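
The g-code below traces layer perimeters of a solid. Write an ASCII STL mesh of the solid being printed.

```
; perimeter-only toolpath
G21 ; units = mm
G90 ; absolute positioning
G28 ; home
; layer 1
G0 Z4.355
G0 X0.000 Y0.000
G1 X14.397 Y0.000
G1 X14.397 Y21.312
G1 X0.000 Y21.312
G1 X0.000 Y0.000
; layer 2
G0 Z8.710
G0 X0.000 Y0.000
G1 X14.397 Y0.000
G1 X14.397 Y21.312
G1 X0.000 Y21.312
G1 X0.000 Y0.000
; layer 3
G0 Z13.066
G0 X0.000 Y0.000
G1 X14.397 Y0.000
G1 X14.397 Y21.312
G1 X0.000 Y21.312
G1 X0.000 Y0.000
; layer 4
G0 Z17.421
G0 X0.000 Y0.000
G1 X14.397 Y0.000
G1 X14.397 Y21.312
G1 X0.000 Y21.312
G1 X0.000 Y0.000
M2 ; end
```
solid part
  facet normal 0.0000 0.0000 -1.0000
    outer loop
      vertex 14.397 21.312 0.000
      vertex 14.397 0.000 0.000
      vertex 0.000 0.000 0.000
    endloop
  endfacet
  facet normal 0.0000 0.0000 -1.0000
    outer loop
      vertex 0.000 21.312 0.000
      vertex 14.397 21.312 0.000
      vertex 0.000 0.000 0.000
    endloop
  endfacet
  facet normal 0.0000 0.0000 1.0000
    outer loop
      vertex 0.000 0.000 17.421
      vertex 14.397 0.000 17.421
      vertex 14.397 21.312 17.421
    endloop
  endfacet
  facet normal 0.0000 0.0000 1.0000
    outer loop
      vertex 0.000 0.000 17.421
      vertex 14.397 21.312 17.421
      vertex 0.000 21.312 17.421
    endloop
  endfacet
  facet normal 0.0000 -1.0000 0.0000
    outer loop
      vertex 0.000 0.000 0.000
      vertex 14.397 0.000 0.000
      vertex 14.397 0.000 17.421
    endloop
  endfacet
  facet normal 0.0000 -1.0000 0.0000
    outer loop
      vertex 0.000 0.000 0.000
      vertex 14.397 0.000 17.421
      vertex 0.000 0.000 17.421
    endloop
  endfacet
  facet normal 0.0000 1.0000 0.0000
    outer loop
      vertex 14.397 21.312 17.421
      vertex 14.397 21.312 0.000
      vertex 0.000 21.312 0.000
    endloop
  endfacet
  facet normal 0.0000 1.0000 0.0000
    outer loop
      vertex 0.000 21.312 17.421
      vertex 14.397 21.312 17.421
      vertex 0.000 21.312 0.000
    endloop
  endfacet
  facet normal -1.0000 0.0000 0.0000
    outer loop
      vertex 0.000 21.312 17.421
      vertex 0.000 21.312 0.000
      vertex 0.000 0.000 0.000
    endloop
  endfacet
  facet normal -1.0000 0.0000 0.0000
    outer loop
      vertex 0.000 0.000 17.421
      vertex 0.000 21.312 17.421
      vertex 0.000 0.000 0.000
    endloop
  endfacet
  facet normal 1.0000 0.0000 0.0000
    outer loop
      vertex 14.397 0.000 0.000
      vertex 14.397 21.312 0.000
      vertex 14.397 21.312 17.421
    endloop
  endfacet
  facet normal 1.0000 0.0000 0.0000
    outer loop
      vertex 14.397 0.000 0.000
      vertex 14.397 21.312 17.421
      vertex 14.397 0.000 17.421
    endloop
  endfacet
endsolid part

The G0 Z moves step by Δz≈4.355 mm. Every layer's G1 loop is the same polygon, so the solid is a straight extrusion of it from z=0 to z≈17.4. Closing with flat bottom and top caps and triangulating gives 12 facets — a rectangular box, roughly 14.4 × 21.3 mm footprint and 17.4 mm tall.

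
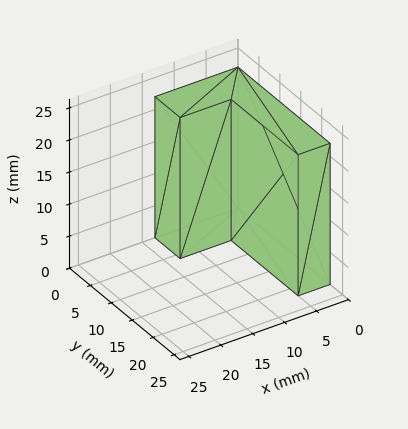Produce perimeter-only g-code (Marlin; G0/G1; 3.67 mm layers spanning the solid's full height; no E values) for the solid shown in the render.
Reading the render: the shape is an L-shaped prism: outer 13 × 22 mm, arm thicknesses ≈ 6 mm (horizontal) and 5 mm (vertical), extruded 22 mm in z (dimensions read to the nearest mm from the axis ticks). For the g-code, the solid's height is divided into equal slices at the stated Δz and each level perimeter traced with G1 moves after a G0 lift.

; perimeter-only toolpath
G21 ; units = mm
G90 ; absolute positioning
G28 ; home
; layer 1
G0 Z3.67
G0 X0.00 Y0.00
G1 X13.00 Y0.00
G1 X13.00 Y6.00
G1 X5.00 Y6.00
G1 X5.00 Y22.00
G1 X0.00 Y22.00
G1 X0.00 Y0.00
; layer 2
G0 Z7.33
G0 X0.00 Y0.00
G1 X13.00 Y0.00
G1 X13.00 Y6.00
G1 X5.00 Y6.00
G1 X5.00 Y22.00
G1 X0.00 Y22.00
G1 X0.00 Y0.00
; layer 3
G0 Z11.00
G0 X0.00 Y0.00
G1 X13.00 Y0.00
G1 X13.00 Y6.00
G1 X5.00 Y6.00
G1 X5.00 Y22.00
G1 X0.00 Y22.00
G1 X0.00 Y0.00
; layer 4
G0 Z14.67
G0 X0.00 Y0.00
G1 X13.00 Y0.00
G1 X13.00 Y6.00
G1 X5.00 Y6.00
G1 X5.00 Y22.00
G1 X0.00 Y22.00
G1 X0.00 Y0.00
; layer 5
G0 Z18.33
G0 X0.00 Y0.00
G1 X13.00 Y0.00
G1 X13.00 Y6.00
G1 X5.00 Y6.00
G1 X5.00 Y22.00
G1 X0.00 Y22.00
G1 X0.00 Y0.00
; layer 6
G0 Z22.00
G0 X0.00 Y0.00
G1 X13.00 Y0.00
G1 X13.00 Y6.00
G1 X5.00 Y6.00
G1 X5.00 Y22.00
G1 X0.00 Y22.00
G1 X0.00 Y0.00
M2 ; end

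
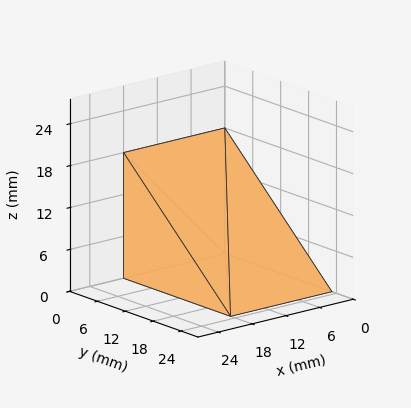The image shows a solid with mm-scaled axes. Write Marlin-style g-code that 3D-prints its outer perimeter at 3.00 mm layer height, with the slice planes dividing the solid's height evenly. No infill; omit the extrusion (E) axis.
Reading the render: the shape is a wedge (ramp): 18 × 23 mm base, rising to 18 mm along the y=0 edge and sloping linearly to z=0 at y=23 (dimensions read to the nearest mm from the axis ticks). For the g-code, the solid's height is divided into equal slices at the stated Δz and each level perimeter traced with G1 moves after a G0 lift.

; perimeter-only toolpath
G21 ; units = mm
G90 ; absolute positioning
G28 ; home
; layer 1
G0 Z3.00
G0 X0.00 Y0.00
G1 X18.00 Y0.00
G1 X18.00 Y19.17
G1 X0.00 Y19.17
G1 X0.00 Y0.00
; layer 2
G0 Z6.00
G0 X0.00 Y0.00
G1 X18.00 Y0.00
G1 X18.00 Y15.33
G1 X0.00 Y15.33
G1 X0.00 Y0.00
; layer 3
G0 Z9.00
G0 X0.00 Y0.00
G1 X18.00 Y0.00
G1 X18.00 Y11.50
G1 X0.00 Y11.50
G1 X0.00 Y0.00
; layer 4
G0 Z12.00
G0 X0.00 Y0.00
G1 X18.00 Y0.00
G1 X18.00 Y7.67
G1 X0.00 Y7.67
G1 X0.00 Y0.00
; layer 5
G0 Z15.00
G0 X0.00 Y0.00
G1 X18.00 Y0.00
G1 X18.00 Y3.83
G1 X0.00 Y3.83
G1 X0.00 Y0.00
M2 ; end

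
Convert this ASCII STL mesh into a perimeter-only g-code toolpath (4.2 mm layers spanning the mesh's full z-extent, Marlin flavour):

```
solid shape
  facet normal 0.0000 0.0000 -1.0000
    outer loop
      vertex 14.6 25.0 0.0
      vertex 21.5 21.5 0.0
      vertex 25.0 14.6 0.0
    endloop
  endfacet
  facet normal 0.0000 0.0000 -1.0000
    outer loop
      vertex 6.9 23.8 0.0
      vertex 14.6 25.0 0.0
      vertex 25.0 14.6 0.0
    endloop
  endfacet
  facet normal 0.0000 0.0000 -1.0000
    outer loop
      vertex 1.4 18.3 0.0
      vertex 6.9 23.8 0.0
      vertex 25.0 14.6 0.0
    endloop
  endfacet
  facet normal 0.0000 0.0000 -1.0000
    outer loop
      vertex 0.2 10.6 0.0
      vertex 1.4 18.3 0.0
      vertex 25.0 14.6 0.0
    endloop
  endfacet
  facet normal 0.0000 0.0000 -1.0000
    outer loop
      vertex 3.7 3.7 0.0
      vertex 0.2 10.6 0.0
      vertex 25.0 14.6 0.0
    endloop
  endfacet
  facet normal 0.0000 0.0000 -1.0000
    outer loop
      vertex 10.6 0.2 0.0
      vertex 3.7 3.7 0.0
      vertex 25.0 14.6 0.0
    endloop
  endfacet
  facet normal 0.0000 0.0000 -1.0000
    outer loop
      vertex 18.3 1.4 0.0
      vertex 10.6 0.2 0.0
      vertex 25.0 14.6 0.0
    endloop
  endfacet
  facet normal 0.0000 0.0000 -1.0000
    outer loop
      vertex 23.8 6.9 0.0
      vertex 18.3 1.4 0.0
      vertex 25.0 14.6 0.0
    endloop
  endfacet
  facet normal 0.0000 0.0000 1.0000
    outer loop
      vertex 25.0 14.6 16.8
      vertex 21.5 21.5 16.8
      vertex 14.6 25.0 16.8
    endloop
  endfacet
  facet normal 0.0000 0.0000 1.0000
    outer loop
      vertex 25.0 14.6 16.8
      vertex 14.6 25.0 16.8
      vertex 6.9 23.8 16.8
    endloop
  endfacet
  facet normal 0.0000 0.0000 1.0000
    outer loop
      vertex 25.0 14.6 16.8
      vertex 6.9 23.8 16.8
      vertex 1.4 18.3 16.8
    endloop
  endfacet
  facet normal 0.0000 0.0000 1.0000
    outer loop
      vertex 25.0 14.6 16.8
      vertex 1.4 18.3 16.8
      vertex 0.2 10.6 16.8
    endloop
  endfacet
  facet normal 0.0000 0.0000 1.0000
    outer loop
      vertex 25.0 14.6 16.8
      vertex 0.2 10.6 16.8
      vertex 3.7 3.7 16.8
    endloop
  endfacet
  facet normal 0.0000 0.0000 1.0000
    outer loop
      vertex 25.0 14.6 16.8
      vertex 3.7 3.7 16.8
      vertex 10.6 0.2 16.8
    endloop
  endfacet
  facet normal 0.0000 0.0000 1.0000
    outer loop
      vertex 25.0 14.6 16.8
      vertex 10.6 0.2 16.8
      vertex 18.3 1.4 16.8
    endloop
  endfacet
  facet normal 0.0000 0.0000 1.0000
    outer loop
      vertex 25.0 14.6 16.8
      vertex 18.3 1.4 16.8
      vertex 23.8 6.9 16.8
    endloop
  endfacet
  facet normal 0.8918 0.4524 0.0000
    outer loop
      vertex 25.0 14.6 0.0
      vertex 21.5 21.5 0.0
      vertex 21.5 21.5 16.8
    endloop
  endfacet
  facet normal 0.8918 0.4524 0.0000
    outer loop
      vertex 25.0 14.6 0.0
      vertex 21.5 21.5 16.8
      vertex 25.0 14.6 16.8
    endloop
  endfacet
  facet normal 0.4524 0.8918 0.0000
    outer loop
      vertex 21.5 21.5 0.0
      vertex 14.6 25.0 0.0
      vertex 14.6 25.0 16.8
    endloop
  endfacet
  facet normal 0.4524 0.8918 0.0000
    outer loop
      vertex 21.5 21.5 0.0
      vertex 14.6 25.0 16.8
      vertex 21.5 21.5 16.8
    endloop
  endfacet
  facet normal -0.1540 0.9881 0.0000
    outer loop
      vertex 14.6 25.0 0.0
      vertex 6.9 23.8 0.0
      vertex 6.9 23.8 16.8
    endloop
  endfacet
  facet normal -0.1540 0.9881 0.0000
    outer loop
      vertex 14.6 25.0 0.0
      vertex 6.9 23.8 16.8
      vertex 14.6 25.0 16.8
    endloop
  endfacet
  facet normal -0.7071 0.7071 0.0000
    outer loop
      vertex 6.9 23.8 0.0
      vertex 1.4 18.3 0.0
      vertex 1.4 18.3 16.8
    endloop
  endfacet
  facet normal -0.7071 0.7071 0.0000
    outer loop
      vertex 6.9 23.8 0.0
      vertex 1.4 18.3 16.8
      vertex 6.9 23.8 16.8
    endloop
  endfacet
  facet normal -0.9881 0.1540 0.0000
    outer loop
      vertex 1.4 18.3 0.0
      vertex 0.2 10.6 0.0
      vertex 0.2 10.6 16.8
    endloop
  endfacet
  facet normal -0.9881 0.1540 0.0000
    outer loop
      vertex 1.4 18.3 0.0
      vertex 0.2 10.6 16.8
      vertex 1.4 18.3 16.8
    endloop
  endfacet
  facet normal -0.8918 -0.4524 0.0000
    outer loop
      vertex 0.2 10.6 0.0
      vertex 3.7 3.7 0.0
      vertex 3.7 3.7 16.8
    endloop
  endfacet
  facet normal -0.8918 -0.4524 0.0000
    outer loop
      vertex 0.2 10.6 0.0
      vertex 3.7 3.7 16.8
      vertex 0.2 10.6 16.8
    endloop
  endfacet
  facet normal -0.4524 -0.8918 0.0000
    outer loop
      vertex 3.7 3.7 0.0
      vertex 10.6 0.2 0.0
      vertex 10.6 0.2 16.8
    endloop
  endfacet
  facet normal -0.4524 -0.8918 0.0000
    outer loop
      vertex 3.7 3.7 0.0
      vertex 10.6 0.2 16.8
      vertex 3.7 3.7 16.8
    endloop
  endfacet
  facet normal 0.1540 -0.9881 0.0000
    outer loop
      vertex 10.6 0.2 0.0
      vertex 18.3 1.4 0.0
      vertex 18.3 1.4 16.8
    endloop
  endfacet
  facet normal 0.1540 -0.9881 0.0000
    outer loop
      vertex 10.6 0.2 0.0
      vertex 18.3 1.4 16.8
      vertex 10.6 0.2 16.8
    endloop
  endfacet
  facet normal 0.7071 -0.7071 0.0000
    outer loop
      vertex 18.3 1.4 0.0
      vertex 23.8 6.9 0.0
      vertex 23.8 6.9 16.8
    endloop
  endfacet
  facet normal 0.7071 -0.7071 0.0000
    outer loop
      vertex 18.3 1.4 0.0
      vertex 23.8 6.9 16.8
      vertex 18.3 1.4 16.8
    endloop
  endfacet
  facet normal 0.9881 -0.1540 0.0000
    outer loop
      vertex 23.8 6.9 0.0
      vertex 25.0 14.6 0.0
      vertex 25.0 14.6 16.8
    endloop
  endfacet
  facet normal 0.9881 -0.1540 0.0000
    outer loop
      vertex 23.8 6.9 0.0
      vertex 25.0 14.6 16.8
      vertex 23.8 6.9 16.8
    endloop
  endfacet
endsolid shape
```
; perimeter-only toolpath
G21 ; units = mm
G90 ; absolute positioning
G28 ; home
; layer 1
G0 Z4.2
G0 X25.0 Y14.6
G1 X21.5 Y21.5
G1 X14.6 Y25.0
G1 X6.9 Y23.8
G1 X1.4 Y18.3
G1 X0.2 Y10.6
G1 X3.7 Y3.7
G1 X10.6 Y0.2
G1 X18.3 Y1.4
G1 X23.8 Y6.9
G1 X25.0 Y14.6
; layer 2
G0 Z8.4
G0 X25.0 Y14.6
G1 X21.5 Y21.5
G1 X14.6 Y25.0
G1 X6.9 Y23.8
G1 X1.4 Y18.3
G1 X0.2 Y10.6
G1 X3.7 Y3.7
G1 X10.6 Y0.2
G1 X18.3 Y1.4
G1 X23.8 Y6.9
G1 X25.0 Y14.6
; layer 3
G0 Z12.6
G0 X25.0 Y14.6
G1 X21.5 Y21.5
G1 X14.6 Y25.0
G1 X6.9 Y23.8
G1 X1.4 Y18.3
G1 X0.2 Y10.6
G1 X3.7 Y3.7
G1 X10.6 Y0.2
G1 X18.3 Y1.4
G1 X23.8 Y6.9
G1 X25.0 Y14.6
; layer 4
G0 Z16.8
G0 X25.0 Y14.6
G1 X21.5 Y21.5
G1 X14.6 Y25.0
G1 X6.9 Y23.8
G1 X1.4 Y18.3
G1 X0.2 Y10.6
G1 X3.7 Y3.7
G1 X10.6 Y0.2
G1 X18.3 Y1.4
G1 X23.8 Y6.9
G1 X25.0 Y14.6
M2 ; end

The solid is a regular 10-sided prism (a cylinder approximated with 10 flat sides), circumscribed radius ≈ 12.6 mm, height ≈ 16.8 mm. Slicing at Δz = 4.2 mm — 4 equal slices spanning the solid's height, so layer i sits at z = i·h/4 — gives 4 non-empty perimeters. Each is a 10-segment closed polygon; G0 lifts to the layer z and rapids to the start vertex, then G1 traces the edges.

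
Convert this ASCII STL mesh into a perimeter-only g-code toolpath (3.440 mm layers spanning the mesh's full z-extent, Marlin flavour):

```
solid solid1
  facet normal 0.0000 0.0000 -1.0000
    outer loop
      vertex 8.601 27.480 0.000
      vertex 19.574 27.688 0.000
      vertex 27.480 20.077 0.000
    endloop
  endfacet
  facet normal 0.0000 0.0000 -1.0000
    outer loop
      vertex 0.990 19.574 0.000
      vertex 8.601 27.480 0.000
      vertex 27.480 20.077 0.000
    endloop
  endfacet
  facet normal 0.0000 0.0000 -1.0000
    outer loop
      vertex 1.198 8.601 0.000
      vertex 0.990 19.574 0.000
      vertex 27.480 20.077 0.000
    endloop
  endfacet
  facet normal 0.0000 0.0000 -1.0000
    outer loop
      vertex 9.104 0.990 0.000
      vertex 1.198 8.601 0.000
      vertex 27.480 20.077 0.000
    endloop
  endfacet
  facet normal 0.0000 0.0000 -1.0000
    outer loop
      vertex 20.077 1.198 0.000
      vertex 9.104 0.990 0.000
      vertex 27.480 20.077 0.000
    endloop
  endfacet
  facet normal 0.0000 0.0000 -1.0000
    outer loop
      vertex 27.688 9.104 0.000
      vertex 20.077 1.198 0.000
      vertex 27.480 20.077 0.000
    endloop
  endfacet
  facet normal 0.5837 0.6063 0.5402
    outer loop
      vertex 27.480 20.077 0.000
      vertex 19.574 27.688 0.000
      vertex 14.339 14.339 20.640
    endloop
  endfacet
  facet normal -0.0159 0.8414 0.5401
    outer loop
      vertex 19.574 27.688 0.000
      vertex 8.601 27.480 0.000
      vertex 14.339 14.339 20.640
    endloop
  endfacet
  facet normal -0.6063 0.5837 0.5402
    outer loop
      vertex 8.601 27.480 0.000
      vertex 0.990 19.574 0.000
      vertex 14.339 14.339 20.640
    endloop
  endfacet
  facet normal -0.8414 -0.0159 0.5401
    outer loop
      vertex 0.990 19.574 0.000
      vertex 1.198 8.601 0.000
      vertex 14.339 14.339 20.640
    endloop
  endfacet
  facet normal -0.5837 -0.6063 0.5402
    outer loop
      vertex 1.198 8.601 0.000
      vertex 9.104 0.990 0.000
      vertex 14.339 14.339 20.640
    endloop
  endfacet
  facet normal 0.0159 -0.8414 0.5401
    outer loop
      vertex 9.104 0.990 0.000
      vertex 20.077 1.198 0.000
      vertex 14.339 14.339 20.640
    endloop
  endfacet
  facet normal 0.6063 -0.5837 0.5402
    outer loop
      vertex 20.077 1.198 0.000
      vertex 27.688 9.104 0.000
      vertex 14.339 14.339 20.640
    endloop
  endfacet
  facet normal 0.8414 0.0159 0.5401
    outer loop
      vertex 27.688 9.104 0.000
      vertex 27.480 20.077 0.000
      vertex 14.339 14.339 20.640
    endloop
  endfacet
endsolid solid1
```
; perimeter-only toolpath
G21 ; units = mm
G90 ; absolute positioning
G28 ; home
; layer 1
G0 Z3.440
G0 X25.290 Y19.121
G1 X18.701 Y25.463
G1 X9.557 Y25.290
G1 X3.215 Y18.701
G1 X3.388 Y9.557
G1 X9.976 Y3.215
G1 X19.121 Y3.388
G1 X25.463 Y9.976
G1 X25.290 Y19.121
; layer 2
G0 Z6.880
G0 X23.100 Y18.164
G1 X17.829 Y23.238
G1 X10.514 Y23.100
G1 X5.440 Y17.829
G1 X5.578 Y10.514
G1 X10.849 Y5.440
G1 X18.164 Y5.578
G1 X23.238 Y10.849
G1 X23.100 Y18.164
; layer 3
G0 Z10.320
G0 X20.910 Y17.208
G1 X16.957 Y21.014
G1 X11.470 Y20.910
G1 X7.665 Y16.957
G1 X7.769 Y11.470
G1 X11.721 Y7.665
G1 X17.208 Y7.769
G1 X21.014 Y11.721
G1 X20.910 Y17.208
; layer 4
G0 Z13.760
G0 X18.719 Y16.252
G1 X16.084 Y18.789
G1 X12.426 Y18.719
G1 X9.889 Y16.084
G1 X9.959 Y12.426
G1 X12.594 Y9.889
G1 X16.252 Y9.959
G1 X18.789 Y12.594
G1 X18.719 Y16.252
; layer 5
G0 Z17.200
G0 X16.529 Y15.295
G1 X15.212 Y16.564
G1 X13.383 Y16.529
G1 X12.114 Y15.212
G1 X12.149 Y13.383
G1 X13.466 Y12.114
G1 X15.295 Y12.149
G1 X16.564 Y13.466
G1 X16.529 Y15.295
M2 ; end

The solid is a regular 8-sided pyramid, base circumscribed radius ≈ 14.3 mm, apex at z ≈ 20.6 mm. Slicing at Δz = 3.440 mm — 6 equal slices spanning the solid's height, so layer i sits at z = i·h/6 — gives 5 non-empty perimeters. Each is a 8-segment closed polygon; G0 lifts to the layer z and rapids to the start vertex, then G1 traces the edges. The cross-section shrinks linearly with z (the slice at the apex is degenerate and omitted).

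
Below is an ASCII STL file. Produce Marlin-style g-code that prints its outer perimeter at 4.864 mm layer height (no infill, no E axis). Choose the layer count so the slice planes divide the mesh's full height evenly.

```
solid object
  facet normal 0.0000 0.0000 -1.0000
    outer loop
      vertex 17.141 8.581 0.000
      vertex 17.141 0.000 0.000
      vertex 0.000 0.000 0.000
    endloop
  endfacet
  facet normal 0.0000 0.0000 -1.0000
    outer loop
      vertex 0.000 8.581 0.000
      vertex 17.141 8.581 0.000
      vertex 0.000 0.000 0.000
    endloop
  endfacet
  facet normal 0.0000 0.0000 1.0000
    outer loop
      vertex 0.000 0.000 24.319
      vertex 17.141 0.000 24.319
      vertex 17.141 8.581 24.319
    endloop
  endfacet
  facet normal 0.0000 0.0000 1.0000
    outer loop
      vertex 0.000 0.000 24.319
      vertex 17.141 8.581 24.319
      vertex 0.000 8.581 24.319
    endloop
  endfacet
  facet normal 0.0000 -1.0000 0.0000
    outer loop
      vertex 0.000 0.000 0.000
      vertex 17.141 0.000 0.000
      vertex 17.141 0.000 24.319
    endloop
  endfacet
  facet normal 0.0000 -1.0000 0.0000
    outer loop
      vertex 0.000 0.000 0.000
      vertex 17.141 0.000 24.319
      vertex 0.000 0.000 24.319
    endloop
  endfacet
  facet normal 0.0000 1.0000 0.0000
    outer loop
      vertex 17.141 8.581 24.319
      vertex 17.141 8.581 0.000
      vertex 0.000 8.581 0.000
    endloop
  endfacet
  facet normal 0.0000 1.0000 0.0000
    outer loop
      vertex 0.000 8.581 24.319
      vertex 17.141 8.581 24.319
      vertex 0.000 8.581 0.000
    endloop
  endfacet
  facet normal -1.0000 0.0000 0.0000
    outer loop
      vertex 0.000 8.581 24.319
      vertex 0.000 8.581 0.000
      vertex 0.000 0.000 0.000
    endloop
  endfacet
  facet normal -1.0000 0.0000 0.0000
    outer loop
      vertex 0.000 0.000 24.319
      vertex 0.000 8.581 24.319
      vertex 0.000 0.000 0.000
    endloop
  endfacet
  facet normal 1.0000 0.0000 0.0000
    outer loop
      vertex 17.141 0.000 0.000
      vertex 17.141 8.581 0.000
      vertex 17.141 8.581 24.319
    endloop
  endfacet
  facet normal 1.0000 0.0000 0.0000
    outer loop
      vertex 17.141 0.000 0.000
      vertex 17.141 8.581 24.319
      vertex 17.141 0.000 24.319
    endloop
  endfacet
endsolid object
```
; perimeter-only toolpath
G21 ; units = mm
G90 ; absolute positioning
G28 ; home
; layer 1
G0 Z4.864
G0 X0.000 Y0.000
G1 X17.141 Y0.000
G1 X17.141 Y8.581
G1 X0.000 Y8.581
G1 X0.000 Y0.000
; layer 2
G0 Z9.728
G0 X0.000 Y0.000
G1 X17.141 Y0.000
G1 X17.141 Y8.581
G1 X0.000 Y8.581
G1 X0.000 Y0.000
; layer 3
G0 Z14.591
G0 X0.000 Y0.000
G1 X17.141 Y0.000
G1 X17.141 Y8.581
G1 X0.000 Y8.581
G1 X0.000 Y0.000
; layer 4
G0 Z19.455
G0 X0.000 Y0.000
G1 X17.141 Y0.000
G1 X17.141 Y8.581
G1 X0.000 Y8.581
G1 X0.000 Y0.000
; layer 5
G0 Z24.319
G0 X0.000 Y0.000
G1 X17.141 Y0.000
G1 X17.141 Y8.581
G1 X0.000 Y8.581
G1 X0.000 Y0.000
M2 ; end

The solid is a rectangular box, roughly 17.1 × 8.58 mm footprint and 24.3 mm tall. Slicing at Δz = 4.864 mm — 5 equal slices spanning the solid's height, so layer i sits at z = i·h/5 — gives 5 non-empty perimeters. Each is a 4-segment closed polygon; G0 lifts to the layer z and rapids to the start vertex, then G1 traces the edges.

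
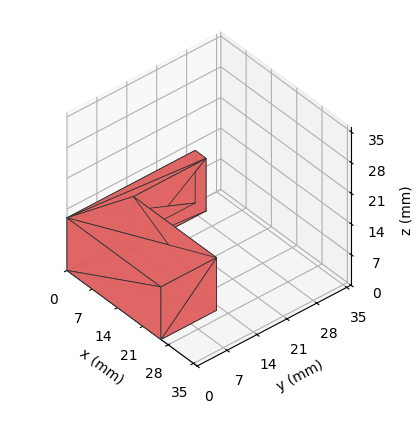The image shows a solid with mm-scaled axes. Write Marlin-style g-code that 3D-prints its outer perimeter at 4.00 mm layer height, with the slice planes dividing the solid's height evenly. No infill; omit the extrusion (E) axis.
Reading the render: the shape is an L-shaped prism: outer 26 × 30 mm, arm thicknesses ≈ 13 mm (horizontal) and 3 mm (vertical), extruded 12 mm in z (dimensions read to the nearest mm from the axis ticks). For the g-code, the solid's height is divided into equal slices at the stated Δz and each level perimeter traced with G1 moves after a G0 lift.

; perimeter-only toolpath
G21 ; units = mm
G90 ; absolute positioning
G28 ; home
; layer 1
G0 Z4.00
G0 X0.00 Y0.00
G1 X26.00 Y0.00
G1 X26.00 Y13.00
G1 X3.00 Y13.00
G1 X3.00 Y30.00
G1 X0.00 Y30.00
G1 X0.00 Y0.00
; layer 2
G0 Z8.00
G0 X0.00 Y0.00
G1 X26.00 Y0.00
G1 X26.00 Y13.00
G1 X3.00 Y13.00
G1 X3.00 Y30.00
G1 X0.00 Y30.00
G1 X0.00 Y0.00
; layer 3
G0 Z12.00
G0 X0.00 Y0.00
G1 X26.00 Y0.00
G1 X26.00 Y13.00
G1 X3.00 Y13.00
G1 X3.00 Y30.00
G1 X0.00 Y30.00
G1 X0.00 Y0.00
M2 ; end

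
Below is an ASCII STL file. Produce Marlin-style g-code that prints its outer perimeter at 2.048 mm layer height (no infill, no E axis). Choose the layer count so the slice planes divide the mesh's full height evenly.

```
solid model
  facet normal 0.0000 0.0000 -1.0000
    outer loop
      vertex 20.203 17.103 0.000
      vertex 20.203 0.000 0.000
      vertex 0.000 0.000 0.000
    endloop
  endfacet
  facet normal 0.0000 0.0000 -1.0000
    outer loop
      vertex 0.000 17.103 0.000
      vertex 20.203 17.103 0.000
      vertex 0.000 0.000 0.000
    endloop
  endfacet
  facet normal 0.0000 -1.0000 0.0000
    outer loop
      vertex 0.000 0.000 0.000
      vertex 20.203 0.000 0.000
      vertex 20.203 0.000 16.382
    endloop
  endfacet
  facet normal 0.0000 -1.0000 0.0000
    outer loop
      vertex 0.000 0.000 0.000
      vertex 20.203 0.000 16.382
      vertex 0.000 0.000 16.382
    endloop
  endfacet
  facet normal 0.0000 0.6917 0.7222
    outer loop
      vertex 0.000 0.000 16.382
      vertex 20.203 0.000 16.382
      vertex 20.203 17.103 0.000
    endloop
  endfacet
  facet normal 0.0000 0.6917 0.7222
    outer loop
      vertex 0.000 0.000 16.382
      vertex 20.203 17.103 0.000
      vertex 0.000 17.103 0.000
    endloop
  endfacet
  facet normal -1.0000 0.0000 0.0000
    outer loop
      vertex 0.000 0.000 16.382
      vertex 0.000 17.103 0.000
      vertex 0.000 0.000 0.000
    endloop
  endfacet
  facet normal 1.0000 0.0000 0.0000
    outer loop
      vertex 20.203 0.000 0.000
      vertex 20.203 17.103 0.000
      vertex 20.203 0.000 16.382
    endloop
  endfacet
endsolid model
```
; perimeter-only toolpath
G21 ; units = mm
G90 ; absolute positioning
G28 ; home
; layer 1
G0 Z2.048
G0 X0.000 Y0.000
G1 X20.203 Y0.000
G1 X20.203 Y14.965
G1 X0.000 Y14.965
G1 X0.000 Y0.000
; layer 2
G0 Z4.096
G0 X0.000 Y0.000
G1 X20.203 Y0.000
G1 X20.203 Y12.827
G1 X0.000 Y12.827
G1 X0.000 Y0.000
; layer 3
G0 Z6.143
G0 X0.000 Y0.000
G1 X20.203 Y0.000
G1 X20.203 Y10.689
G1 X0.000 Y10.689
G1 X0.000 Y0.000
; layer 4
G0 Z8.191
G0 X0.000 Y0.000
G1 X20.203 Y0.000
G1 X20.203 Y8.552
G1 X0.000 Y8.552
G1 X0.000 Y0.000
; layer 5
G0 Z10.239
G0 X0.000 Y0.000
G1 X20.203 Y0.000
G1 X20.203 Y6.414
G1 X0.000 Y6.414
G1 X0.000 Y0.000
; layer 6
G0 Z12.287
G0 X0.000 Y0.000
G1 X20.203 Y0.000
G1 X20.203 Y4.276
G1 X0.000 Y4.276
G1 X0.000 Y0.000
; layer 7
G0 Z14.334
G0 X0.000 Y0.000
G1 X20.203 Y0.000
G1 X20.203 Y2.138
G1 X0.000 Y2.138
G1 X0.000 Y0.000
M2 ; end

The solid is a wedge (ramp): 20.2 × 17.1 mm base, rising to 16.4 mm along the y=0 edge and sloping linearly to z=0 at y=17.1. Slicing at Δz = 2.048 mm — 8 equal slices spanning the solid's height, so layer i sits at z = i·h/8 — gives 7 non-empty perimeters. Each is a 4-segment closed polygon; G0 lifts to the layer z and rapids to the start vertex, then G1 traces the edges. The cross-section shrinks linearly with z (the slice at the apex is degenerate and omitted).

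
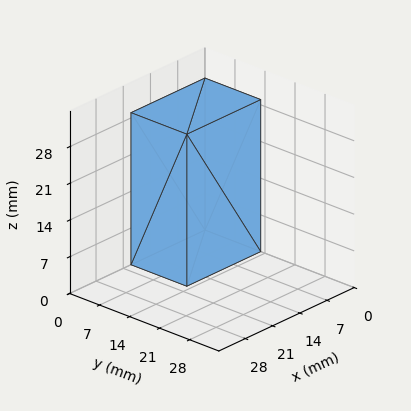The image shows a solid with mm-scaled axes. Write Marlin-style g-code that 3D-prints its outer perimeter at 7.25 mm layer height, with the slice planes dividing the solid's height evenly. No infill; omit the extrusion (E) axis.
Reading the render: the shape is a rectangular box, roughly 19 × 13 mm footprint and 29 mm tall (dimensions read to the nearest mm from the axis ticks). For the g-code, the solid's height is divided into equal slices at the stated Δz and each level perimeter traced with G1 moves after a G0 lift.

; perimeter-only toolpath
G21 ; units = mm
G90 ; absolute positioning
G28 ; home
; layer 1
G0 Z7.25
G0 X0.00 Y0.00
G1 X19.00 Y0.00
G1 X19.00 Y13.00
G1 X0.00 Y13.00
G1 X0.00 Y0.00
; layer 2
G0 Z14.50
G0 X0.00 Y0.00
G1 X19.00 Y0.00
G1 X19.00 Y13.00
G1 X0.00 Y13.00
G1 X0.00 Y0.00
; layer 3
G0 Z21.75
G0 X0.00 Y0.00
G1 X19.00 Y0.00
G1 X19.00 Y13.00
G1 X0.00 Y13.00
G1 X0.00 Y0.00
; layer 4
G0 Z29.00
G0 X0.00 Y0.00
G1 X19.00 Y0.00
G1 X19.00 Y13.00
G1 X0.00 Y13.00
G1 X0.00 Y0.00
M2 ; end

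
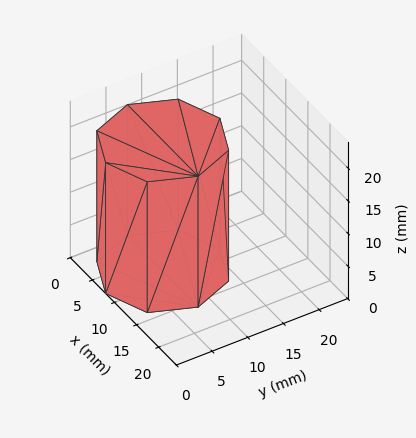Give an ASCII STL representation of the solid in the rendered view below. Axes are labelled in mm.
Reading the render: the shape is a regular 8-sided prism (a cylinder approximated with 8 flat sides), circumscribed radius ≈ 8 mm, height ≈ 20 mm (dimensions read to the nearest mm from the axis ticks). For the STL, each face is triangulated and given an outward normal.

solid part
  facet normal 0.0000 0.0000 -1.0000
    outer loop
      vertex 8.0 16.0 0.0
      vertex 13.7 13.7 0.0
      vertex 16.0 8.0 0.0
    endloop
  endfacet
  facet normal 0.0000 0.0000 -1.0000
    outer loop
      vertex 2.3 13.7 0.0
      vertex 8.0 16.0 0.0
      vertex 16.0 8.0 0.0
    endloop
  endfacet
  facet normal 0.0000 0.0000 -1.0000
    outer loop
      vertex 0.0 8.0 0.0
      vertex 2.3 13.7 0.0
      vertex 16.0 8.0 0.0
    endloop
  endfacet
  facet normal 0.0000 0.0000 -1.0000
    outer loop
      vertex 2.3 2.3 0.0
      vertex 0.0 8.0 0.0
      vertex 16.0 8.0 0.0
    endloop
  endfacet
  facet normal 0.0000 0.0000 -1.0000
    outer loop
      vertex 8.0 0.0 0.0
      vertex 2.3 2.3 0.0
      vertex 16.0 8.0 0.0
    endloop
  endfacet
  facet normal 0.0000 0.0000 -1.0000
    outer loop
      vertex 13.7 2.3 0.0
      vertex 8.0 0.0 0.0
      vertex 16.0 8.0 0.0
    endloop
  endfacet
  facet normal 0.0000 0.0000 1.0000
    outer loop
      vertex 16.0 8.0 20.0
      vertex 13.7 13.7 20.0
      vertex 8.0 16.0 20.0
    endloop
  endfacet
  facet normal 0.0000 0.0000 1.0000
    outer loop
      vertex 16.0 8.0 20.0
      vertex 8.0 16.0 20.0
      vertex 2.3 13.7 20.0
    endloop
  endfacet
  facet normal 0.0000 0.0000 1.0000
    outer loop
      vertex 16.0 8.0 20.0
      vertex 2.3 13.7 20.0
      vertex 0.0 8.0 20.0
    endloop
  endfacet
  facet normal 0.0000 0.0000 1.0000
    outer loop
      vertex 16.0 8.0 20.0
      vertex 0.0 8.0 20.0
      vertex 2.3 2.3 20.0
    endloop
  endfacet
  facet normal 0.0000 0.0000 1.0000
    outer loop
      vertex 16.0 8.0 20.0
      vertex 2.3 2.3 20.0
      vertex 8.0 0.0 20.0
    endloop
  endfacet
  facet normal 0.0000 0.0000 1.0000
    outer loop
      vertex 16.0 8.0 20.0
      vertex 8.0 0.0 20.0
      vertex 13.7 2.3 20.0
    endloop
  endfacet
  facet normal 0.9274 0.3742 0.0000
    outer loop
      vertex 16.0 8.0 0.0
      vertex 13.7 13.7 0.0
      vertex 13.7 13.7 20.0
    endloop
  endfacet
  facet normal 0.9274 0.3742 0.0000
    outer loop
      vertex 16.0 8.0 0.0
      vertex 13.7 13.7 20.0
      vertex 16.0 8.0 20.0
    endloop
  endfacet
  facet normal 0.3742 0.9274 0.0000
    outer loop
      vertex 13.7 13.7 0.0
      vertex 8.0 16.0 0.0
      vertex 8.0 16.0 20.0
    endloop
  endfacet
  facet normal 0.3742 0.9274 0.0000
    outer loop
      vertex 13.7 13.7 0.0
      vertex 8.0 16.0 20.0
      vertex 13.7 13.7 20.0
    endloop
  endfacet
  facet normal -0.3742 0.9274 0.0000
    outer loop
      vertex 8.0 16.0 0.0
      vertex 2.3 13.7 0.0
      vertex 2.3 13.7 20.0
    endloop
  endfacet
  facet normal -0.3742 0.9274 0.0000
    outer loop
      vertex 8.0 16.0 0.0
      vertex 2.3 13.7 20.0
      vertex 8.0 16.0 20.0
    endloop
  endfacet
  facet normal -0.9274 0.3742 0.0000
    outer loop
      vertex 2.3 13.7 0.0
      vertex 0.0 8.0 0.0
      vertex 0.0 8.0 20.0
    endloop
  endfacet
  facet normal -0.9274 0.3742 0.0000
    outer loop
      vertex 2.3 13.7 0.0
      vertex 0.0 8.0 20.0
      vertex 2.3 13.7 20.0
    endloop
  endfacet
  facet normal -0.9274 -0.3742 0.0000
    outer loop
      vertex 0.0 8.0 0.0
      vertex 2.3 2.3 0.0
      vertex 2.3 2.3 20.0
    endloop
  endfacet
  facet normal -0.9274 -0.3742 0.0000
    outer loop
      vertex 0.0 8.0 0.0
      vertex 2.3 2.3 20.0
      vertex 0.0 8.0 20.0
    endloop
  endfacet
  facet normal -0.3742 -0.9274 0.0000
    outer loop
      vertex 2.3 2.3 0.0
      vertex 8.0 0.0 0.0
      vertex 8.0 0.0 20.0
    endloop
  endfacet
  facet normal -0.3742 -0.9274 0.0000
    outer loop
      vertex 2.3 2.3 0.0
      vertex 8.0 0.0 20.0
      vertex 2.3 2.3 20.0
    endloop
  endfacet
  facet normal 0.3742 -0.9274 0.0000
    outer loop
      vertex 8.0 0.0 0.0
      vertex 13.7 2.3 0.0
      vertex 13.7 2.3 20.0
    endloop
  endfacet
  facet normal 0.3742 -0.9274 0.0000
    outer loop
      vertex 8.0 0.0 0.0
      vertex 13.7 2.3 20.0
      vertex 8.0 0.0 20.0
    endloop
  endfacet
  facet normal 0.9274 -0.3742 0.0000
    outer loop
      vertex 13.7 2.3 0.0
      vertex 16.0 8.0 0.0
      vertex 16.0 8.0 20.0
    endloop
  endfacet
  facet normal 0.9274 -0.3742 0.0000
    outer loop
      vertex 13.7 2.3 0.0
      vertex 16.0 8.0 20.0
      vertex 13.7 2.3 20.0
    endloop
  endfacet
endsolid part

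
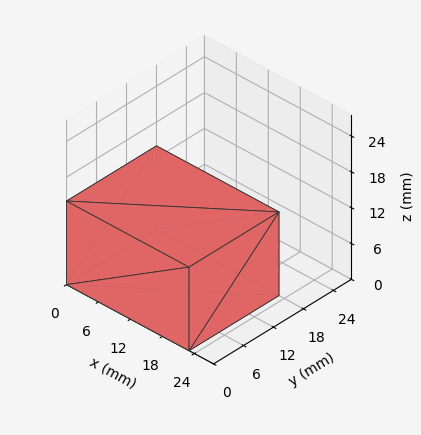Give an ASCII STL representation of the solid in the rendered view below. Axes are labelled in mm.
Reading the render: the shape is a rectangular box, roughly 23 × 18 mm footprint and 14 mm tall (dimensions read to the nearest mm from the axis ticks). For the STL, each face is triangulated and given an outward normal.

solid part
  facet normal 0.0000 0.0000 -1.0000
    outer loop
      vertex 23.0 18.0 0.0
      vertex 23.0 0.0 0.0
      vertex 0.0 0.0 0.0
    endloop
  endfacet
  facet normal 0.0000 0.0000 -1.0000
    outer loop
      vertex 0.0 18.0 0.0
      vertex 23.0 18.0 0.0
      vertex 0.0 0.0 0.0
    endloop
  endfacet
  facet normal 0.0000 0.0000 1.0000
    outer loop
      vertex 0.0 0.0 14.0
      vertex 23.0 0.0 14.0
      vertex 23.0 18.0 14.0
    endloop
  endfacet
  facet normal 0.0000 0.0000 1.0000
    outer loop
      vertex 0.0 0.0 14.0
      vertex 23.0 18.0 14.0
      vertex 0.0 18.0 14.0
    endloop
  endfacet
  facet normal 0.0000 -1.0000 0.0000
    outer loop
      vertex 0.0 0.0 0.0
      vertex 23.0 0.0 0.0
      vertex 23.0 0.0 14.0
    endloop
  endfacet
  facet normal 0.0000 -1.0000 0.0000
    outer loop
      vertex 0.0 0.0 0.0
      vertex 23.0 0.0 14.0
      vertex 0.0 0.0 14.0
    endloop
  endfacet
  facet normal 0.0000 1.0000 0.0000
    outer loop
      vertex 23.0 18.0 14.0
      vertex 23.0 18.0 0.0
      vertex 0.0 18.0 0.0
    endloop
  endfacet
  facet normal 0.0000 1.0000 0.0000
    outer loop
      vertex 0.0 18.0 14.0
      vertex 23.0 18.0 14.0
      vertex 0.0 18.0 0.0
    endloop
  endfacet
  facet normal -1.0000 0.0000 0.0000
    outer loop
      vertex 0.0 18.0 14.0
      vertex 0.0 18.0 0.0
      vertex 0.0 0.0 0.0
    endloop
  endfacet
  facet normal -1.0000 0.0000 0.0000
    outer loop
      vertex 0.0 0.0 14.0
      vertex 0.0 18.0 14.0
      vertex 0.0 0.0 0.0
    endloop
  endfacet
  facet normal 1.0000 0.0000 0.0000
    outer loop
      vertex 23.0 0.0 0.0
      vertex 23.0 18.0 0.0
      vertex 23.0 18.0 14.0
    endloop
  endfacet
  facet normal 1.0000 0.0000 0.0000
    outer loop
      vertex 23.0 0.0 0.0
      vertex 23.0 18.0 14.0
      vertex 23.0 0.0 14.0
    endloop
  endfacet
endsolid part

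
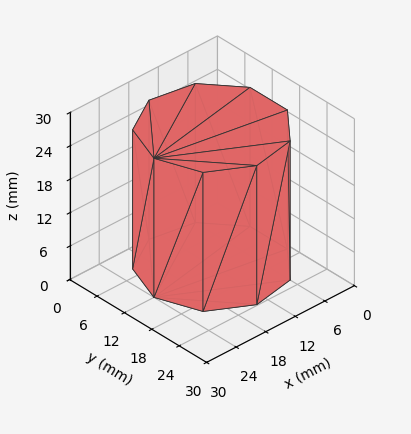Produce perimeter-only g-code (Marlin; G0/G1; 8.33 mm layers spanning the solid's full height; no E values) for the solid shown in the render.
Reading the render: the shape is a regular 9-sided prism (a cylinder approximated with 9 flat sides), circumscribed radius ≈ 12 mm, height ≈ 25 mm (dimensions read to the nearest mm from the axis ticks). For the g-code, the solid's height is divided into equal slices at the stated Δz and each level perimeter traced with G1 moves after a G0 lift.

; perimeter-only toolpath
G21 ; units = mm
G90 ; absolute positioning
G28 ; home
; layer 1
G0 Z8.33
G0 X24.00 Y12.00
G1 X21.19 Y19.71
G1 X14.08 Y23.82
G1 X6.00 Y22.39
G1 X0.72 Y16.10
G1 X0.72 Y7.90
G1 X6.00 Y1.61
G1 X14.08 Y0.18
G1 X21.19 Y4.29
G1 X24.00 Y12.00
; layer 2
G0 Z16.67
G0 X24.00 Y12.00
G1 X21.19 Y19.71
G1 X14.08 Y23.82
G1 X6.00 Y22.39
G1 X0.72 Y16.10
G1 X0.72 Y7.90
G1 X6.00 Y1.61
G1 X14.08 Y0.18
G1 X21.19 Y4.29
G1 X24.00 Y12.00
; layer 3
G0 Z25.00
G0 X24.00 Y12.00
G1 X21.19 Y19.71
G1 X14.08 Y23.82
G1 X6.00 Y22.39
G1 X0.72 Y16.10
G1 X0.72 Y7.90
G1 X6.00 Y1.61
G1 X14.08 Y0.18
G1 X21.19 Y4.29
G1 X24.00 Y12.00
M2 ; end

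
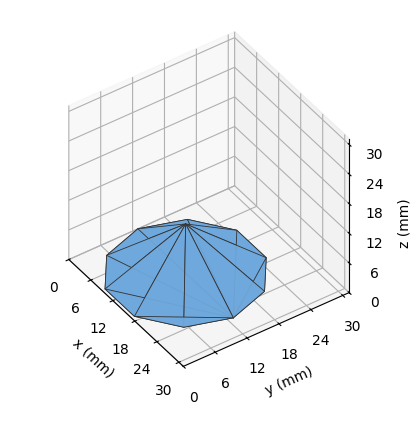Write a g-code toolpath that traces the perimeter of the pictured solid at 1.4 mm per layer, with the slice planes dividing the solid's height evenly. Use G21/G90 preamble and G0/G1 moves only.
Reading the render: the shape is a regular 10-sided pyramid, base circumscribed radius ≈ 13 mm, apex at z ≈ 10 mm (dimensions read to the nearest mm from the axis ticks). For the g-code, the solid's height is divided into equal slices at the stated Δz and each level perimeter traced with G1 moves after a G0 lift.

; perimeter-only toolpath
G21 ; units = mm
G90 ; absolute positioning
G28 ; home
; layer 1
G0 Z1.4
G0 X24.1 Y13.0
G1 X22.0 Y19.5
G1 X16.4 Y23.6
G1 X9.6 Y23.6
G1 X4.0 Y19.5
G1 X1.9 Y13.0
G1 X4.0 Y6.5
G1 X9.6 Y2.4
G1 X16.4 Y2.4
G1 X22.0 Y6.5
G1 X24.1 Y13.0
; layer 2
G0 Z2.9
G0 X22.3 Y13.0
G1 X20.5 Y18.4
G1 X15.9 Y21.9
G1 X10.1 Y21.9
G1 X5.5 Y18.4
G1 X3.7 Y13.0
G1 X5.5 Y7.6
G1 X10.1 Y4.1
G1 X15.9 Y4.1
G1 X20.5 Y7.6
G1 X22.3 Y13.0
; layer 3
G0 Z4.3
G0 X20.4 Y13.0
G1 X19.0 Y17.3
G1 X15.3 Y20.1
G1 X10.7 Y20.1
G1 X7.0 Y17.3
G1 X5.6 Y13.0
G1 X7.0 Y8.7
G1 X10.7 Y5.9
G1 X15.3 Y5.9
G1 X19.0 Y8.7
G1 X20.4 Y13.0
; layer 4
G0 Z5.7
G0 X18.6 Y13.0
G1 X17.5 Y16.3
G1 X14.7 Y18.3
G1 X11.3 Y18.3
G1 X8.5 Y16.3
G1 X7.4 Y13.0
G1 X8.5 Y9.7
G1 X11.3 Y7.7
G1 X14.7 Y7.7
G1 X17.5 Y9.7
G1 X18.6 Y13.0
; layer 5
G0 Z7.1
G0 X16.7 Y13.0
G1 X16.0 Y15.2
G1 X14.1 Y16.5
G1 X11.9 Y16.5
G1 X10.0 Y15.2
G1 X9.3 Y13.0
G1 X10.0 Y10.8
G1 X11.9 Y9.5
G1 X14.1 Y9.5
G1 X16.0 Y10.8
G1 X16.7 Y13.0
; layer 6
G0 Z8.6
G0 X14.9 Y13.0
G1 X14.5 Y14.1
G1 X13.6 Y14.8
G1 X12.4 Y14.8
G1 X11.5 Y14.1
G1 X11.1 Y13.0
G1 X11.5 Y11.9
G1 X12.4 Y11.2
G1 X13.6 Y11.2
G1 X14.5 Y11.9
G1 X14.9 Y13.0
M2 ; end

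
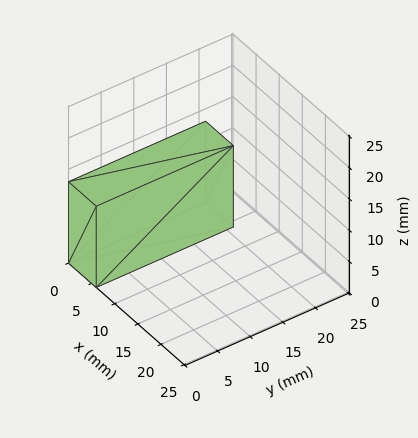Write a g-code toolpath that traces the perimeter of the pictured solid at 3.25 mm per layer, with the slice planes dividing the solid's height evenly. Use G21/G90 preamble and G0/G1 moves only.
Reading the render: the shape is a rectangular box, roughly 6 × 21 mm footprint and 13 mm tall (dimensions read to the nearest mm from the axis ticks). For the g-code, the solid's height is divided into equal slices at the stated Δz and each level perimeter traced with G1 moves after a G0 lift.

; perimeter-only toolpath
G21 ; units = mm
G90 ; absolute positioning
G28 ; home
; layer 1
G0 Z3.25
G0 X0.00 Y0.00
G1 X6.00 Y0.00
G1 X6.00 Y21.00
G1 X0.00 Y21.00
G1 X0.00 Y0.00
; layer 2
G0 Z6.50
G0 X0.00 Y0.00
G1 X6.00 Y0.00
G1 X6.00 Y21.00
G1 X0.00 Y21.00
G1 X0.00 Y0.00
; layer 3
G0 Z9.75
G0 X0.00 Y0.00
G1 X6.00 Y0.00
G1 X6.00 Y21.00
G1 X0.00 Y21.00
G1 X0.00 Y0.00
; layer 4
G0 Z13.00
G0 X0.00 Y0.00
G1 X6.00 Y0.00
G1 X6.00 Y21.00
G1 X0.00 Y21.00
G1 X0.00 Y0.00
M2 ; end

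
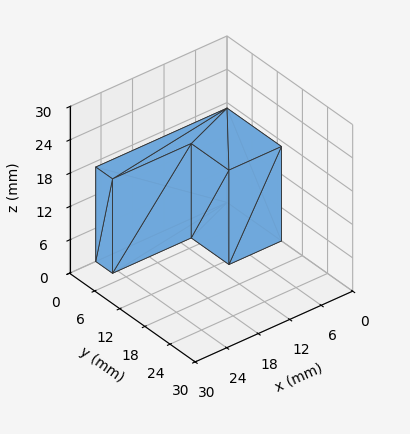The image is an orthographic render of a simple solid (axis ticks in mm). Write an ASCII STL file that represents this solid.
Reading the render: the shape is an L-shaped prism: outer 25 × 13 mm, arm thicknesses ≈ 4 mm (horizontal) and 10 mm (vertical), extruded 17 mm in z (dimensions read to the nearest mm from the axis ticks). For the STL, each face is triangulated and given an outward normal.

solid part
  facet normal 0.0000 0.0000 -1.0000
    outer loop
      vertex 25.00 4.00 0.00
      vertex 25.00 0.00 0.00
      vertex 0.00 0.00 0.00
    endloop
  endfacet
  facet normal 0.0000 0.0000 -1.0000
    outer loop
      vertex 10.00 4.00 0.00
      vertex 25.00 4.00 0.00
      vertex 0.00 0.00 0.00
    endloop
  endfacet
  facet normal 0.0000 0.0000 -1.0000
    outer loop
      vertex 10.00 13.00 0.00
      vertex 10.00 4.00 0.00
      vertex 0.00 0.00 0.00
    endloop
  endfacet
  facet normal 0.0000 0.0000 -1.0000
    outer loop
      vertex 0.00 13.00 0.00
      vertex 10.00 13.00 0.00
      vertex 0.00 0.00 0.00
    endloop
  endfacet
  facet normal 0.0000 0.0000 1.0000
    outer loop
      vertex 0.00 0.00 17.00
      vertex 25.00 0.00 17.00
      vertex 25.00 4.00 17.00
    endloop
  endfacet
  facet normal 0.0000 0.0000 1.0000
    outer loop
      vertex 0.00 0.00 17.00
      vertex 25.00 4.00 17.00
      vertex 10.00 4.00 17.00
    endloop
  endfacet
  facet normal 0.0000 0.0000 1.0000
    outer loop
      vertex 0.00 0.00 17.00
      vertex 10.00 4.00 17.00
      vertex 10.00 13.00 17.00
    endloop
  endfacet
  facet normal 0.0000 0.0000 1.0000
    outer loop
      vertex 0.00 0.00 17.00
      vertex 10.00 13.00 17.00
      vertex 0.00 13.00 17.00
    endloop
  endfacet
  facet normal 0.0000 -1.0000 0.0000
    outer loop
      vertex 0.00 0.00 0.00
      vertex 25.00 0.00 0.00
      vertex 25.00 0.00 17.00
    endloop
  endfacet
  facet normal 0.0000 -1.0000 0.0000
    outer loop
      vertex 0.00 0.00 0.00
      vertex 25.00 0.00 17.00
      vertex 0.00 0.00 17.00
    endloop
  endfacet
  facet normal 1.0000 0.0000 0.0000
    outer loop
      vertex 25.00 0.00 0.00
      vertex 25.00 4.00 0.00
      vertex 25.00 4.00 17.00
    endloop
  endfacet
  facet normal 1.0000 0.0000 0.0000
    outer loop
      vertex 25.00 0.00 0.00
      vertex 25.00 4.00 17.00
      vertex 25.00 0.00 17.00
    endloop
  endfacet
  facet normal 0.0000 1.0000 0.0000
    outer loop
      vertex 25.00 4.00 0.00
      vertex 10.00 4.00 0.00
      vertex 10.00 4.00 17.00
    endloop
  endfacet
  facet normal 0.0000 1.0000 0.0000
    outer loop
      vertex 25.00 4.00 0.00
      vertex 10.00 4.00 17.00
      vertex 25.00 4.00 17.00
    endloop
  endfacet
  facet normal 1.0000 0.0000 0.0000
    outer loop
      vertex 10.00 4.00 0.00
      vertex 10.00 13.00 0.00
      vertex 10.00 13.00 17.00
    endloop
  endfacet
  facet normal 1.0000 0.0000 0.0000
    outer loop
      vertex 10.00 4.00 0.00
      vertex 10.00 13.00 17.00
      vertex 10.00 4.00 17.00
    endloop
  endfacet
  facet normal 0.0000 1.0000 0.0000
    outer loop
      vertex 10.00 13.00 0.00
      vertex 0.00 13.00 0.00
      vertex 0.00 13.00 17.00
    endloop
  endfacet
  facet normal 0.0000 1.0000 0.0000
    outer loop
      vertex 10.00 13.00 0.00
      vertex 0.00 13.00 17.00
      vertex 10.00 13.00 17.00
    endloop
  endfacet
  facet normal -1.0000 0.0000 0.0000
    outer loop
      vertex 0.00 13.00 0.00
      vertex 0.00 0.00 0.00
      vertex 0.00 0.00 17.00
    endloop
  endfacet
  facet normal -1.0000 0.0000 0.0000
    outer loop
      vertex 0.00 13.00 0.00
      vertex 0.00 0.00 17.00
      vertex 0.00 13.00 17.00
    endloop
  endfacet
endsolid part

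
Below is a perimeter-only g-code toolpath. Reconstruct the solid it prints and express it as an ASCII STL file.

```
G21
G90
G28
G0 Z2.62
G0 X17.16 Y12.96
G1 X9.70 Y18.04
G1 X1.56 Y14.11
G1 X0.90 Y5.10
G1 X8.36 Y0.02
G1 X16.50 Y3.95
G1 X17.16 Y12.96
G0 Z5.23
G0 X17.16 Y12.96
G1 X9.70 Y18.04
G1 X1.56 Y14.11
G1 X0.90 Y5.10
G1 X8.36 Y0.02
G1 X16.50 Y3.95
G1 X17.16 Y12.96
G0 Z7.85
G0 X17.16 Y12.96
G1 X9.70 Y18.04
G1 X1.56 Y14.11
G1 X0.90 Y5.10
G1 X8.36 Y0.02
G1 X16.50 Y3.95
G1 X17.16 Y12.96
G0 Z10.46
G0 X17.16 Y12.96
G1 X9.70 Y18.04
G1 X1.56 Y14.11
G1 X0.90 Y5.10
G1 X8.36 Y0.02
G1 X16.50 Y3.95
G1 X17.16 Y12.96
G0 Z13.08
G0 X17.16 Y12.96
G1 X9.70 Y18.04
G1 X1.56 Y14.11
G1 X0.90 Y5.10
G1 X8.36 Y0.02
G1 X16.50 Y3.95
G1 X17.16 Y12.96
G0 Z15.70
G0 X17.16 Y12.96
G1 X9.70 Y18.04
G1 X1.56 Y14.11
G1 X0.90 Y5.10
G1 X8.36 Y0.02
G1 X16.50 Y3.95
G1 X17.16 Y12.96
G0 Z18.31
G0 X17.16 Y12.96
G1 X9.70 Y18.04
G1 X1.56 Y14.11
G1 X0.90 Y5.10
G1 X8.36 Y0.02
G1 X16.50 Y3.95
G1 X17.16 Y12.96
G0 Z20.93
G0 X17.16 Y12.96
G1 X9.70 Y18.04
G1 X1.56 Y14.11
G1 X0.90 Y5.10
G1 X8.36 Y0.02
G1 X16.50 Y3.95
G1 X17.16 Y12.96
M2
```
solid part
  facet normal 0.0000 0.0000 -1.0000
    outer loop
      vertex 1.56 14.11 0.00
      vertex 9.70 18.04 0.00
      vertex 17.16 12.96 0.00
    endloop
  endfacet
  facet normal 0.0000 0.0000 -1.0000
    outer loop
      vertex 0.90 5.10 0.00
      vertex 1.56 14.11 0.00
      vertex 17.16 12.96 0.00
    endloop
  endfacet
  facet normal 0.0000 0.0000 -1.0000
    outer loop
      vertex 8.36 0.02 0.00
      vertex 0.90 5.10 0.00
      vertex 17.16 12.96 0.00
    endloop
  endfacet
  facet normal 0.0000 0.0000 -1.0000
    outer loop
      vertex 16.50 3.95 0.00
      vertex 8.36 0.02 0.00
      vertex 17.16 12.96 0.00
    endloop
  endfacet
  facet normal 0.0000 0.0000 1.0000
    outer loop
      vertex 17.16 12.96 20.93
      vertex 9.70 18.04 20.93
      vertex 1.56 14.11 20.93
    endloop
  endfacet
  facet normal 0.0000 0.0000 1.0000
    outer loop
      vertex 17.16 12.96 20.93
      vertex 1.56 14.11 20.93
      vertex 0.90 5.10 20.93
    endloop
  endfacet
  facet normal 0.0000 0.0000 1.0000
    outer loop
      vertex 17.16 12.96 20.93
      vertex 0.90 5.10 20.93
      vertex 8.36 0.02 20.93
    endloop
  endfacet
  facet normal 0.0000 0.0000 1.0000
    outer loop
      vertex 17.16 12.96 20.93
      vertex 8.36 0.02 20.93
      vertex 16.50 3.95 20.93
    endloop
  endfacet
  facet normal 0.5629 0.8266 0.0000
    outer loop
      vertex 17.16 12.96 0.00
      vertex 9.70 18.04 0.00
      vertex 9.70 18.04 20.93
    endloop
  endfacet
  facet normal 0.5629 0.8266 0.0000
    outer loop
      vertex 17.16 12.96 0.00
      vertex 9.70 18.04 20.93
      vertex 17.16 12.96 20.93
    endloop
  endfacet
  facet normal -0.4348 0.9005 0.0000
    outer loop
      vertex 9.70 18.04 0.00
      vertex 1.56 14.11 0.00
      vertex 1.56 14.11 20.93
    endloop
  endfacet
  facet normal -0.4348 0.9005 0.0000
    outer loop
      vertex 9.70 18.04 0.00
      vertex 1.56 14.11 20.93
      vertex 9.70 18.04 20.93
    endloop
  endfacet
  facet normal -0.9973 0.0731 0.0000
    outer loop
      vertex 1.56 14.11 0.00
      vertex 0.90 5.10 0.00
      vertex 0.90 5.10 20.93
    endloop
  endfacet
  facet normal -0.9973 0.0731 0.0000
    outer loop
      vertex 1.56 14.11 0.00
      vertex 0.90 5.10 20.93
      vertex 1.56 14.11 20.93
    endloop
  endfacet
  facet normal -0.5629 -0.8266 0.0000
    outer loop
      vertex 0.90 5.10 0.00
      vertex 8.36 0.02 0.00
      vertex 8.36 0.02 20.93
    endloop
  endfacet
  facet normal -0.5629 -0.8266 0.0000
    outer loop
      vertex 0.90 5.10 0.00
      vertex 8.36 0.02 20.93
      vertex 0.90 5.10 20.93
    endloop
  endfacet
  facet normal 0.4348 -0.9005 0.0000
    outer loop
      vertex 8.36 0.02 0.00
      vertex 16.50 3.95 0.00
      vertex 16.50 3.95 20.93
    endloop
  endfacet
  facet normal 0.4348 -0.9005 0.0000
    outer loop
      vertex 8.36 0.02 0.00
      vertex 16.50 3.95 20.93
      vertex 8.36 0.02 20.93
    endloop
  endfacet
  facet normal 0.9973 -0.0731 0.0000
    outer loop
      vertex 16.50 3.95 0.00
      vertex 17.16 12.96 0.00
      vertex 17.16 12.96 20.93
    endloop
  endfacet
  facet normal 0.9973 -0.0731 0.0000
    outer loop
      vertex 16.50 3.95 0.00
      vertex 17.16 12.96 20.93
      vertex 16.50 3.95 20.93
    endloop
  endfacet
endsolid part

The G0 Z moves step by Δz≈2.62 mm. Every layer's G1 loop is the same polygon, so the solid is a straight extrusion of it from z=0 to z≈20.9. Closing with flat bottom and top caps and triangulating gives 20 facets — a regular 6-sided prism (a cylinder approximated with 6 flat sides), circumscribed radius ≈ 9.03 mm, height ≈ 20.9 mm.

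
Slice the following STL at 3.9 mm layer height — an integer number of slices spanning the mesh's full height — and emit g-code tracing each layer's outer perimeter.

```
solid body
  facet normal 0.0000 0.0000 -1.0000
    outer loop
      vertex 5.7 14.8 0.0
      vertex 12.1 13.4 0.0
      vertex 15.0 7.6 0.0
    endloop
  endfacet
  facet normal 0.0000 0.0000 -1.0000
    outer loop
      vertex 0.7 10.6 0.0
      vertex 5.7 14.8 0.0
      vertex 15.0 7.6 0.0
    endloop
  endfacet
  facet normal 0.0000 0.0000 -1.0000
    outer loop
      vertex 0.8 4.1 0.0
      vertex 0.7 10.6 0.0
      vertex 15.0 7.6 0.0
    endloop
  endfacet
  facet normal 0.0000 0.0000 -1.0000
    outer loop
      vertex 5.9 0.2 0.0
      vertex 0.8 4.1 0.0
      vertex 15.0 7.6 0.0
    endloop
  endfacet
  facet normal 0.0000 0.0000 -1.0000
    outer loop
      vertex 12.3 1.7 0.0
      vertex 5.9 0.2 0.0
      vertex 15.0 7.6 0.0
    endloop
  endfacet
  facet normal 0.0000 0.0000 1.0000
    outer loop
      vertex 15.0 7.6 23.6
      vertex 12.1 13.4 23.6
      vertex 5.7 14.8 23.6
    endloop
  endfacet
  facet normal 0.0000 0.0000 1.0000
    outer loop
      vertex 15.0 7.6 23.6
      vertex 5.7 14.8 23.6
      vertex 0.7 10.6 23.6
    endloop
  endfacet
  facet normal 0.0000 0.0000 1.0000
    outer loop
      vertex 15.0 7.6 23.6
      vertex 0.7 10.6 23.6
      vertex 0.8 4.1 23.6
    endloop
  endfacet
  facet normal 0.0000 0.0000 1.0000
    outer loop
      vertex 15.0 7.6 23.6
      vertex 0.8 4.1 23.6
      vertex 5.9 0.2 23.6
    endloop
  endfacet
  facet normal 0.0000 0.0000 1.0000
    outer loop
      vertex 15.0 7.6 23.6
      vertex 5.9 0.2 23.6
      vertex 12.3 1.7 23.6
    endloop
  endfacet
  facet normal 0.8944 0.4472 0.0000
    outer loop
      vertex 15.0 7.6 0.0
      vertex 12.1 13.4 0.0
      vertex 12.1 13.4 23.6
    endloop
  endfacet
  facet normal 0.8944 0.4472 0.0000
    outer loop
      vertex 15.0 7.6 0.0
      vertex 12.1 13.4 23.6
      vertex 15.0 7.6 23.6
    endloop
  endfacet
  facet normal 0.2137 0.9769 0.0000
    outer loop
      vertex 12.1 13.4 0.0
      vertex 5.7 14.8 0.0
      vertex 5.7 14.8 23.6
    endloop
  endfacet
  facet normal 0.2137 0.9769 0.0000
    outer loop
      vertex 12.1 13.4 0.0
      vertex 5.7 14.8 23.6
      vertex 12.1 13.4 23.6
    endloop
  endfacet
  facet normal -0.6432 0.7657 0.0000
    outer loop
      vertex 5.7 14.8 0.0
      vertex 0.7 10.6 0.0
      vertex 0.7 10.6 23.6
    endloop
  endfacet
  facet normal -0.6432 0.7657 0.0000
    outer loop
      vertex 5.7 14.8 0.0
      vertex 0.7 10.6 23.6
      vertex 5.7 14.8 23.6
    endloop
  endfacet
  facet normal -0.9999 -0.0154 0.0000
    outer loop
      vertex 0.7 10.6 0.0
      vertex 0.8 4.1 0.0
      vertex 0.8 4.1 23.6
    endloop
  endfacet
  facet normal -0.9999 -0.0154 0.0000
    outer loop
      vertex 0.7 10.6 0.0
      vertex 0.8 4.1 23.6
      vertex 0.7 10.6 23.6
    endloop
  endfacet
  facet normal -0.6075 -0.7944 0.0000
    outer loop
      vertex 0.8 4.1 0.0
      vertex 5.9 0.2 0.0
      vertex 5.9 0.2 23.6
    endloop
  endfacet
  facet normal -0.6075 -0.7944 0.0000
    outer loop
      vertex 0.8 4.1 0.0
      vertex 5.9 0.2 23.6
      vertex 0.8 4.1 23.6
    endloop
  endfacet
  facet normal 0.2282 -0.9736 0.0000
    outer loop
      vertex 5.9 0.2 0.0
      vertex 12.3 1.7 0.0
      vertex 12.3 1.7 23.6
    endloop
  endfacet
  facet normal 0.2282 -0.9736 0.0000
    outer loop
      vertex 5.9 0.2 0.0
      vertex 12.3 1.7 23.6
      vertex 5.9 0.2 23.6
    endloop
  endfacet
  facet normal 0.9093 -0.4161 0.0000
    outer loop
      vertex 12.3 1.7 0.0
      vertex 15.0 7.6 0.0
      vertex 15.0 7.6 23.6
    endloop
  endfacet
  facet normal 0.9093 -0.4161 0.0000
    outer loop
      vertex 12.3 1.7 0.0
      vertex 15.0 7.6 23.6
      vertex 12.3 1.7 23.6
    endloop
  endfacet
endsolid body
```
; perimeter-only toolpath
G21 ; units = mm
G90 ; absolute positioning
G28 ; home
; layer 1
G0 Z3.9
G0 X15.0 Y7.6
G1 X12.1 Y13.4
G1 X5.7 Y14.8
G1 X0.7 Y10.6
G1 X0.8 Y4.1
G1 X5.9 Y0.2
G1 X12.3 Y1.7
G1 X15.0 Y7.6
; layer 2
G0 Z7.9
G0 X15.0 Y7.6
G1 X12.1 Y13.4
G1 X5.7 Y14.8
G1 X0.7 Y10.6
G1 X0.8 Y4.1
G1 X5.9 Y0.2
G1 X12.3 Y1.7
G1 X15.0 Y7.6
; layer 3
G0 Z11.8
G0 X15.0 Y7.6
G1 X12.1 Y13.4
G1 X5.7 Y14.8
G1 X0.7 Y10.6
G1 X0.8 Y4.1
G1 X5.9 Y0.2
G1 X12.3 Y1.7
G1 X15.0 Y7.6
; layer 4
G0 Z15.7
G0 X15.0 Y7.6
G1 X12.1 Y13.4
G1 X5.7 Y14.8
G1 X0.7 Y10.6
G1 X0.8 Y4.1
G1 X5.9 Y0.2
G1 X12.3 Y1.7
G1 X15.0 Y7.6
; layer 5
G0 Z19.7
G0 X15.0 Y7.6
G1 X12.1 Y13.4
G1 X5.7 Y14.8
G1 X0.7 Y10.6
G1 X0.8 Y4.1
G1 X5.9 Y0.2
G1 X12.3 Y1.7
G1 X15.0 Y7.6
; layer 6
G0 Z23.6
G0 X15.0 Y7.6
G1 X12.1 Y13.4
G1 X5.7 Y14.8
G1 X0.7 Y10.6
G1 X0.8 Y4.1
G1 X5.9 Y0.2
G1 X12.3 Y1.7
G1 X15.0 Y7.6
M2 ; end

The solid is a regular 7-sided prism (a cylinder approximated with 7 flat sides), circumscribed radius ≈ 7.5 mm, height ≈ 23.6 mm. Slicing at Δz = 3.9 mm — 6 equal slices spanning the solid's height, so layer i sits at z = i·h/6 — gives 6 non-empty perimeters. Each is a 7-segment closed polygon; G0 lifts to the layer z and rapids to the start vertex, then G1 traces the edges.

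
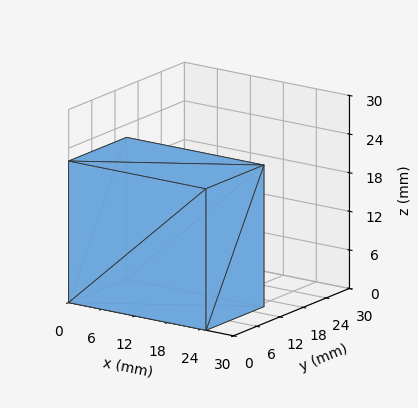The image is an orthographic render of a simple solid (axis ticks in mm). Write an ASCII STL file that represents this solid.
Reading the render: the shape is a rectangular box, roughly 25 × 15 mm footprint and 22 mm tall (dimensions read to the nearest mm from the axis ticks). For the STL, each face is triangulated and given an outward normal.

solid part
  facet normal 0.0000 0.0000 -1.0000
    outer loop
      vertex 25.0 15.0 0.0
      vertex 25.0 0.0 0.0
      vertex 0.0 0.0 0.0
    endloop
  endfacet
  facet normal 0.0000 0.0000 -1.0000
    outer loop
      vertex 0.0 15.0 0.0
      vertex 25.0 15.0 0.0
      vertex 0.0 0.0 0.0
    endloop
  endfacet
  facet normal 0.0000 0.0000 1.0000
    outer loop
      vertex 0.0 0.0 22.0
      vertex 25.0 0.0 22.0
      vertex 25.0 15.0 22.0
    endloop
  endfacet
  facet normal 0.0000 0.0000 1.0000
    outer loop
      vertex 0.0 0.0 22.0
      vertex 25.0 15.0 22.0
      vertex 0.0 15.0 22.0
    endloop
  endfacet
  facet normal 0.0000 -1.0000 0.0000
    outer loop
      vertex 0.0 0.0 0.0
      vertex 25.0 0.0 0.0
      vertex 25.0 0.0 22.0
    endloop
  endfacet
  facet normal 0.0000 -1.0000 0.0000
    outer loop
      vertex 0.0 0.0 0.0
      vertex 25.0 0.0 22.0
      vertex 0.0 0.0 22.0
    endloop
  endfacet
  facet normal 0.0000 1.0000 0.0000
    outer loop
      vertex 25.0 15.0 22.0
      vertex 25.0 15.0 0.0
      vertex 0.0 15.0 0.0
    endloop
  endfacet
  facet normal 0.0000 1.0000 0.0000
    outer loop
      vertex 0.0 15.0 22.0
      vertex 25.0 15.0 22.0
      vertex 0.0 15.0 0.0
    endloop
  endfacet
  facet normal -1.0000 0.0000 0.0000
    outer loop
      vertex 0.0 15.0 22.0
      vertex 0.0 15.0 0.0
      vertex 0.0 0.0 0.0
    endloop
  endfacet
  facet normal -1.0000 0.0000 0.0000
    outer loop
      vertex 0.0 0.0 22.0
      vertex 0.0 15.0 22.0
      vertex 0.0 0.0 0.0
    endloop
  endfacet
  facet normal 1.0000 0.0000 0.0000
    outer loop
      vertex 25.0 0.0 0.0
      vertex 25.0 15.0 0.0
      vertex 25.0 15.0 22.0
    endloop
  endfacet
  facet normal 1.0000 0.0000 0.0000
    outer loop
      vertex 25.0 0.0 0.0
      vertex 25.0 15.0 22.0
      vertex 25.0 0.0 22.0
    endloop
  endfacet
endsolid part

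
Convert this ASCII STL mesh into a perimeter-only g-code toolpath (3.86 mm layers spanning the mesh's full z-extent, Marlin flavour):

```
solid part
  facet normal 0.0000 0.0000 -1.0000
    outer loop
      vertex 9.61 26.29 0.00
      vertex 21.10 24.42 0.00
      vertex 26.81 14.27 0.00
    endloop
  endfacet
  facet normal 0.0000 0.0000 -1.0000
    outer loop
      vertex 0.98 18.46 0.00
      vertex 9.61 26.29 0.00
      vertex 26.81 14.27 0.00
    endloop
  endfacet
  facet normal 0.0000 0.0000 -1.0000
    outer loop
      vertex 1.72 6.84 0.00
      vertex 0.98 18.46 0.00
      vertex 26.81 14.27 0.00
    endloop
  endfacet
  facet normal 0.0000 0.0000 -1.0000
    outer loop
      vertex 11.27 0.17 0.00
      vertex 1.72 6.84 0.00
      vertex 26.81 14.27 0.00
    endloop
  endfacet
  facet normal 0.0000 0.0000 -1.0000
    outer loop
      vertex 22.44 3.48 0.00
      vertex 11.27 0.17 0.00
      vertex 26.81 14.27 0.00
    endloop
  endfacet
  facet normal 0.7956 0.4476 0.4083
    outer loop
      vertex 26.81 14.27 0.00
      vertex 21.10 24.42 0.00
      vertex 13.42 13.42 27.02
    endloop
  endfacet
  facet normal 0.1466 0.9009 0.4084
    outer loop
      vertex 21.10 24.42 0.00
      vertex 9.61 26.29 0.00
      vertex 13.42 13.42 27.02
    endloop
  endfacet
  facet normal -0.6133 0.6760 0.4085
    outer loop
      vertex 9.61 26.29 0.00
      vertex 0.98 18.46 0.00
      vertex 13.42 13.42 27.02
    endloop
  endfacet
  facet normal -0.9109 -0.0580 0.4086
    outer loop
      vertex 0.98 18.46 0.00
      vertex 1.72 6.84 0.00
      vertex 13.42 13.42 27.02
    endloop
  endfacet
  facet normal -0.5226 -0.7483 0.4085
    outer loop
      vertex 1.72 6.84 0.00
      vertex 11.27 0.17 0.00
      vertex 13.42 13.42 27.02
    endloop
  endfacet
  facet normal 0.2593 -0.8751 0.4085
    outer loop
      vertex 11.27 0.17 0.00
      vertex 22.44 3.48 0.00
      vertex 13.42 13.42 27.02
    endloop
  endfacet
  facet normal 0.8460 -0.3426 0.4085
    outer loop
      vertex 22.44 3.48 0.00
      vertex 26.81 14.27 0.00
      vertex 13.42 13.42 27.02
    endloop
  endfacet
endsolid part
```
; perimeter-only toolpath
G21 ; units = mm
G90 ; absolute positioning
G28 ; home
; layer 1
G0 Z3.86
G0 X24.90 Y14.15
G1 X20.00 Y22.85
G1 X10.15 Y24.45
G1 X2.76 Y17.74
G1 X3.39 Y7.78
G1 X11.58 Y2.06
G1 X21.15 Y4.90
G1 X24.90 Y14.15
; layer 2
G0 Z7.72
G0 X22.98 Y14.03
G1 X18.91 Y21.28
G1 X10.70 Y22.61
G1 X4.53 Y17.02
G1 X5.06 Y8.72
G1 X11.88 Y3.96
G1 X19.86 Y6.32
G1 X22.98 Y14.03
; layer 3
G0 Z11.58
G0 X21.07 Y13.91
G1 X17.81 Y19.71
G1 X11.24 Y20.77
G1 X6.31 Y16.30
G1 X6.73 Y9.66
G1 X12.19 Y5.85
G1 X18.57 Y7.74
G1 X21.07 Y13.91
; layer 4
G0 Z15.44
G0 X19.16 Y13.78
G1 X16.71 Y18.13
G1 X11.79 Y18.94
G1 X8.09 Y15.58
G1 X8.41 Y10.60
G1 X12.50 Y7.74
G1 X17.29 Y9.16
G1 X19.16 Y13.78
; layer 5
G0 Z19.30
G0 X17.25 Y13.66
G1 X15.61 Y16.56
G1 X12.33 Y17.10
G1 X9.87 Y14.86
G1 X10.08 Y11.54
G1 X12.81 Y9.63
G1 X16.00 Y10.58
G1 X17.25 Y13.66
; layer 6
G0 Z23.16
G0 X15.33 Y13.54
G1 X14.52 Y14.99
G1 X12.88 Y15.26
G1 X11.64 Y14.14
G1 X11.75 Y12.48
G1 X13.11 Y11.53
G1 X14.71 Y12.00
G1 X15.33 Y13.54
M2 ; end

The solid is a regular 7-sided pyramid, base circumscribed radius ≈ 13.4 mm, apex at z ≈ 27 mm. Slicing at Δz = 3.86 mm — 7 equal slices spanning the solid's height, so layer i sits at z = i·h/7 — gives 6 non-empty perimeters. Each is a 7-segment closed polygon; G0 lifts to the layer z and rapids to the start vertex, then G1 traces the edges. The cross-section shrinks linearly with z (the slice at the apex is degenerate and omitted).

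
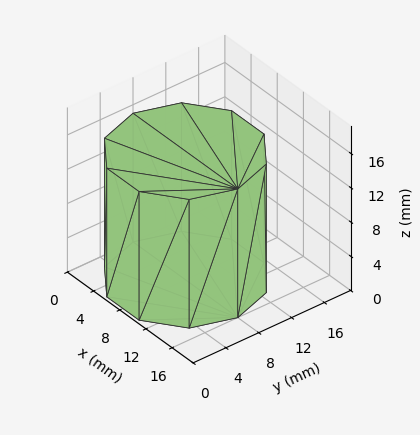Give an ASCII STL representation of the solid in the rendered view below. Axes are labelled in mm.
Reading the render: the shape is a regular 10-sided prism (a cylinder approximated with 10 flat sides), circumscribed radius ≈ 8 mm, height ≈ 15 mm (dimensions read to the nearest mm from the axis ticks). For the STL, each face is triangulated and given an outward normal.

solid part
  facet normal 0.0000 0.0000 -1.0000
    outer loop
      vertex 10.47 15.61 0.00
      vertex 14.47 12.70 0.00
      vertex 16.00 8.00 0.00
    endloop
  endfacet
  facet normal 0.0000 0.0000 -1.0000
    outer loop
      vertex 5.53 15.61 0.00
      vertex 10.47 15.61 0.00
      vertex 16.00 8.00 0.00
    endloop
  endfacet
  facet normal 0.0000 0.0000 -1.0000
    outer loop
      vertex 1.53 12.70 0.00
      vertex 5.53 15.61 0.00
      vertex 16.00 8.00 0.00
    endloop
  endfacet
  facet normal 0.0000 0.0000 -1.0000
    outer loop
      vertex 0.00 8.00 0.00
      vertex 1.53 12.70 0.00
      vertex 16.00 8.00 0.00
    endloop
  endfacet
  facet normal 0.0000 0.0000 -1.0000
    outer loop
      vertex 1.53 3.30 0.00
      vertex 0.00 8.00 0.00
      vertex 16.00 8.00 0.00
    endloop
  endfacet
  facet normal 0.0000 0.0000 -1.0000
    outer loop
      vertex 5.53 0.39 0.00
      vertex 1.53 3.30 0.00
      vertex 16.00 8.00 0.00
    endloop
  endfacet
  facet normal 0.0000 0.0000 -1.0000
    outer loop
      vertex 10.47 0.39 0.00
      vertex 5.53 0.39 0.00
      vertex 16.00 8.00 0.00
    endloop
  endfacet
  facet normal 0.0000 0.0000 -1.0000
    outer loop
      vertex 14.47 3.30 0.00
      vertex 10.47 0.39 0.00
      vertex 16.00 8.00 0.00
    endloop
  endfacet
  facet normal 0.0000 0.0000 1.0000
    outer loop
      vertex 16.00 8.00 15.00
      vertex 14.47 12.70 15.00
      vertex 10.47 15.61 15.00
    endloop
  endfacet
  facet normal 0.0000 0.0000 1.0000
    outer loop
      vertex 16.00 8.00 15.00
      vertex 10.47 15.61 15.00
      vertex 5.53 15.61 15.00
    endloop
  endfacet
  facet normal 0.0000 0.0000 1.0000
    outer loop
      vertex 16.00 8.00 15.00
      vertex 5.53 15.61 15.00
      vertex 1.53 12.70 15.00
    endloop
  endfacet
  facet normal 0.0000 0.0000 1.0000
    outer loop
      vertex 16.00 8.00 15.00
      vertex 1.53 12.70 15.00
      vertex 0.00 8.00 15.00
    endloop
  endfacet
  facet normal 0.0000 0.0000 1.0000
    outer loop
      vertex 16.00 8.00 15.00
      vertex 0.00 8.00 15.00
      vertex 1.53 3.30 15.00
    endloop
  endfacet
  facet normal 0.0000 0.0000 1.0000
    outer loop
      vertex 16.00 8.00 15.00
      vertex 1.53 3.30 15.00
      vertex 5.53 0.39 15.00
    endloop
  endfacet
  facet normal 0.0000 0.0000 1.0000
    outer loop
      vertex 16.00 8.00 15.00
      vertex 5.53 0.39 15.00
      vertex 10.47 0.39 15.00
    endloop
  endfacet
  facet normal 0.0000 0.0000 1.0000
    outer loop
      vertex 16.00 8.00 15.00
      vertex 10.47 0.39 15.00
      vertex 14.47 3.30 15.00
    endloop
  endfacet
  facet normal 0.9509 0.3095 0.0000
    outer loop
      vertex 16.00 8.00 0.00
      vertex 14.47 12.70 0.00
      vertex 14.47 12.70 15.00
    endloop
  endfacet
  facet normal 0.9509 0.3095 0.0000
    outer loop
      vertex 16.00 8.00 0.00
      vertex 14.47 12.70 15.00
      vertex 16.00 8.00 15.00
    endloop
  endfacet
  facet normal 0.5883 0.8086 0.0000
    outer loop
      vertex 14.47 12.70 0.00
      vertex 10.47 15.61 0.00
      vertex 10.47 15.61 15.00
    endloop
  endfacet
  facet normal 0.5883 0.8086 0.0000
    outer loop
      vertex 14.47 12.70 0.00
      vertex 10.47 15.61 15.00
      vertex 14.47 12.70 15.00
    endloop
  endfacet
  facet normal 0.0000 1.0000 0.0000
    outer loop
      vertex 10.47 15.61 0.00
      vertex 5.53 15.61 0.00
      vertex 5.53 15.61 15.00
    endloop
  endfacet
  facet normal 0.0000 1.0000 0.0000
    outer loop
      vertex 10.47 15.61 0.00
      vertex 5.53 15.61 15.00
      vertex 10.47 15.61 15.00
    endloop
  endfacet
  facet normal -0.5883 0.8086 0.0000
    outer loop
      vertex 5.53 15.61 0.00
      vertex 1.53 12.70 0.00
      vertex 1.53 12.70 15.00
    endloop
  endfacet
  facet normal -0.5883 0.8086 0.0000
    outer loop
      vertex 5.53 15.61 0.00
      vertex 1.53 12.70 15.00
      vertex 5.53 15.61 15.00
    endloop
  endfacet
  facet normal -0.9509 0.3095 0.0000
    outer loop
      vertex 1.53 12.70 0.00
      vertex 0.00 8.00 0.00
      vertex 0.00 8.00 15.00
    endloop
  endfacet
  facet normal -0.9509 0.3095 0.0000
    outer loop
      vertex 1.53 12.70 0.00
      vertex 0.00 8.00 15.00
      vertex 1.53 12.70 15.00
    endloop
  endfacet
  facet normal -0.9509 -0.3095 0.0000
    outer loop
      vertex 0.00 8.00 0.00
      vertex 1.53 3.30 0.00
      vertex 1.53 3.30 15.00
    endloop
  endfacet
  facet normal -0.9509 -0.3095 0.0000
    outer loop
      vertex 0.00 8.00 0.00
      vertex 1.53 3.30 15.00
      vertex 0.00 8.00 15.00
    endloop
  endfacet
  facet normal -0.5883 -0.8086 0.0000
    outer loop
      vertex 1.53 3.30 0.00
      vertex 5.53 0.39 0.00
      vertex 5.53 0.39 15.00
    endloop
  endfacet
  facet normal -0.5883 -0.8086 0.0000
    outer loop
      vertex 1.53 3.30 0.00
      vertex 5.53 0.39 15.00
      vertex 1.53 3.30 15.00
    endloop
  endfacet
  facet normal 0.0000 -1.0000 0.0000
    outer loop
      vertex 5.53 0.39 0.00
      vertex 10.47 0.39 0.00
      vertex 10.47 0.39 15.00
    endloop
  endfacet
  facet normal 0.0000 -1.0000 0.0000
    outer loop
      vertex 5.53 0.39 0.00
      vertex 10.47 0.39 15.00
      vertex 5.53 0.39 15.00
    endloop
  endfacet
  facet normal 0.5883 -0.8086 0.0000
    outer loop
      vertex 10.47 0.39 0.00
      vertex 14.47 3.30 0.00
      vertex 14.47 3.30 15.00
    endloop
  endfacet
  facet normal 0.5883 -0.8086 0.0000
    outer loop
      vertex 10.47 0.39 0.00
      vertex 14.47 3.30 15.00
      vertex 10.47 0.39 15.00
    endloop
  endfacet
  facet normal 0.9509 -0.3095 0.0000
    outer loop
      vertex 14.47 3.30 0.00
      vertex 16.00 8.00 0.00
      vertex 16.00 8.00 15.00
    endloop
  endfacet
  facet normal 0.9509 -0.3095 0.0000
    outer loop
      vertex 14.47 3.30 0.00
      vertex 16.00 8.00 15.00
      vertex 14.47 3.30 15.00
    endloop
  endfacet
endsolid part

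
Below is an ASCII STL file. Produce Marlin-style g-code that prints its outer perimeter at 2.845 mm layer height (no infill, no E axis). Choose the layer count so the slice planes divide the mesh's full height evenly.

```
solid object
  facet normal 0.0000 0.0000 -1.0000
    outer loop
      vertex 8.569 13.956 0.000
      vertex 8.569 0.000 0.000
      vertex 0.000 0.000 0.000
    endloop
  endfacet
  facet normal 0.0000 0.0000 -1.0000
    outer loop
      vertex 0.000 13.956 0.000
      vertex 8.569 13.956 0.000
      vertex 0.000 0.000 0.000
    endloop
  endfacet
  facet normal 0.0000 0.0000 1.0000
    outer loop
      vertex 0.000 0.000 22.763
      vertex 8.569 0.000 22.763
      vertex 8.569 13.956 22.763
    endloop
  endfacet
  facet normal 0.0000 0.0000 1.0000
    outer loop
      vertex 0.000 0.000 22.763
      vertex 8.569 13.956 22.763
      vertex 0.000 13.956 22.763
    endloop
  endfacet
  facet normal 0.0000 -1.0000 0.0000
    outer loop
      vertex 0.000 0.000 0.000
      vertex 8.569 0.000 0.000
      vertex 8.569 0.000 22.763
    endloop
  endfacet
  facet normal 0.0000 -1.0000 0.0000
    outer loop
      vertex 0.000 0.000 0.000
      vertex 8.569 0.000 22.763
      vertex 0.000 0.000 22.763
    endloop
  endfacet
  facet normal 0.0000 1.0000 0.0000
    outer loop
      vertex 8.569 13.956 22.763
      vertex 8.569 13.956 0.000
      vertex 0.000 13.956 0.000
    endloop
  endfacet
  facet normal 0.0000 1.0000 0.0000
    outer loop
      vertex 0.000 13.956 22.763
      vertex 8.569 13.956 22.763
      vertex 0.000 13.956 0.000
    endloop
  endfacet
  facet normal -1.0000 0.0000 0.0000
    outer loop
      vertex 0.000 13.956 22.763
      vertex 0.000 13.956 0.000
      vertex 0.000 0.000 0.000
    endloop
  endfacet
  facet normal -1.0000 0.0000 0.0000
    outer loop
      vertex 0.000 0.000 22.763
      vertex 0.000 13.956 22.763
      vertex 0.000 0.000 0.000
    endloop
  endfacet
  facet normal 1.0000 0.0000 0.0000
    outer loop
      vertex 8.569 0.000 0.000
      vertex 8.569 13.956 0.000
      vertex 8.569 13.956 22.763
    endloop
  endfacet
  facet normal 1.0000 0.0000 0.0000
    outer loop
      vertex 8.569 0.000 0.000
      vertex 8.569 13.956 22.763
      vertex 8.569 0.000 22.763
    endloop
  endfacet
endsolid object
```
; perimeter-only toolpath
G21 ; units = mm
G90 ; absolute positioning
G28 ; home
; layer 1
G0 Z2.845
G0 X0.000 Y0.000
G1 X8.569 Y0.000
G1 X8.569 Y13.956
G1 X0.000 Y13.956
G1 X0.000 Y0.000
; layer 2
G0 Z5.691
G0 X0.000 Y0.000
G1 X8.569 Y0.000
G1 X8.569 Y13.956
G1 X0.000 Y13.956
G1 X0.000 Y0.000
; layer 3
G0 Z8.536
G0 X0.000 Y0.000
G1 X8.569 Y0.000
G1 X8.569 Y13.956
G1 X0.000 Y13.956
G1 X0.000 Y0.000
; layer 4
G0 Z11.382
G0 X0.000 Y0.000
G1 X8.569 Y0.000
G1 X8.569 Y13.956
G1 X0.000 Y13.956
G1 X0.000 Y0.000
; layer 5
G0 Z14.227
G0 X0.000 Y0.000
G1 X8.569 Y0.000
G1 X8.569 Y13.956
G1 X0.000 Y13.956
G1 X0.000 Y0.000
; layer 6
G0 Z17.072
G0 X0.000 Y0.000
G1 X8.569 Y0.000
G1 X8.569 Y13.956
G1 X0.000 Y13.956
G1 X0.000 Y0.000
; layer 7
G0 Z19.918
G0 X0.000 Y0.000
G1 X8.569 Y0.000
G1 X8.569 Y13.956
G1 X0.000 Y13.956
G1 X0.000 Y0.000
; layer 8
G0 Z22.763
G0 X0.000 Y0.000
G1 X8.569 Y0.000
G1 X8.569 Y13.956
G1 X0.000 Y13.956
G1 X0.000 Y0.000
M2 ; end

The solid is a rectangular box, roughly 8.57 × 14 mm footprint and 22.8 mm tall. Slicing at Δz = 2.845 mm — 8 equal slices spanning the solid's height, so layer i sits at z = i·h/8 — gives 8 non-empty perimeters. Each is a 4-segment closed polygon; G0 lifts to the layer z and rapids to the start vertex, then G1 traces the edges.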